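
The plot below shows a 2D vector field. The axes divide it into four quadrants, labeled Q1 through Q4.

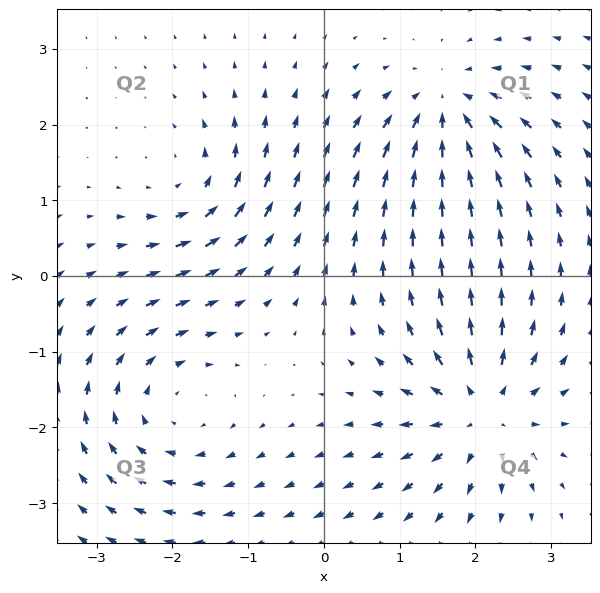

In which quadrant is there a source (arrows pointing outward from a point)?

The source sits at approximately (2.1, -1.8), which lies in quadrant Q4. The divergence there is about +5, positive as expected for a source.

Q4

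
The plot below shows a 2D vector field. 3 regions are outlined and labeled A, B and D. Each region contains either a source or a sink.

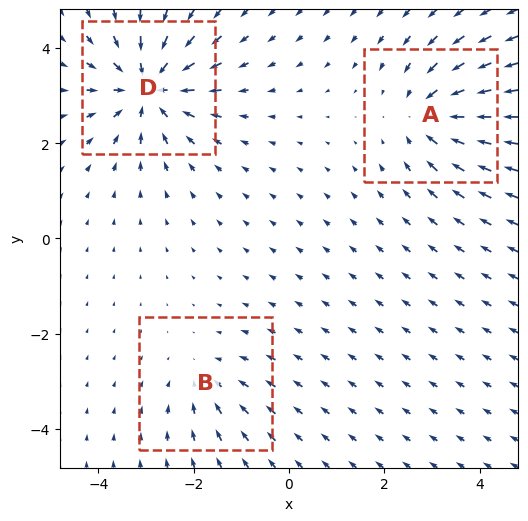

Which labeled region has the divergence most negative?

Divergence at each region's feature centre — A: about -4, B: about -2, D: about -5. Region D is most negative.

D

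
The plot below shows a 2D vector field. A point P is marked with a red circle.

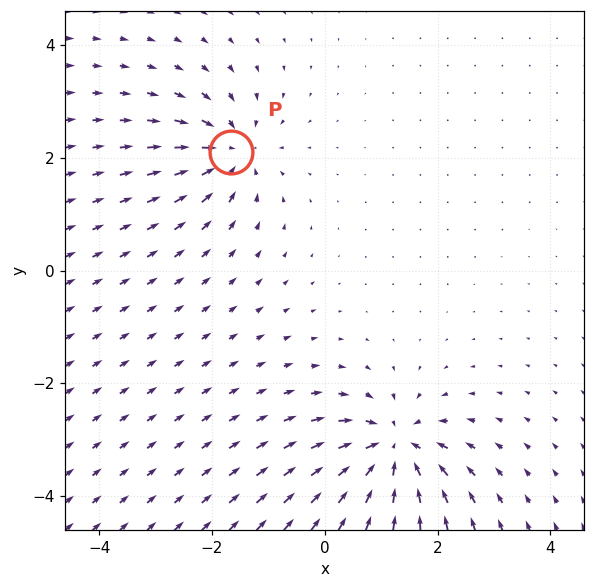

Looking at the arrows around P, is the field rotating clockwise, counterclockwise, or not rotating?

Near P at (-1.7, 2.1) the arrows show no circulation. The curl there is ≈0.

not rotating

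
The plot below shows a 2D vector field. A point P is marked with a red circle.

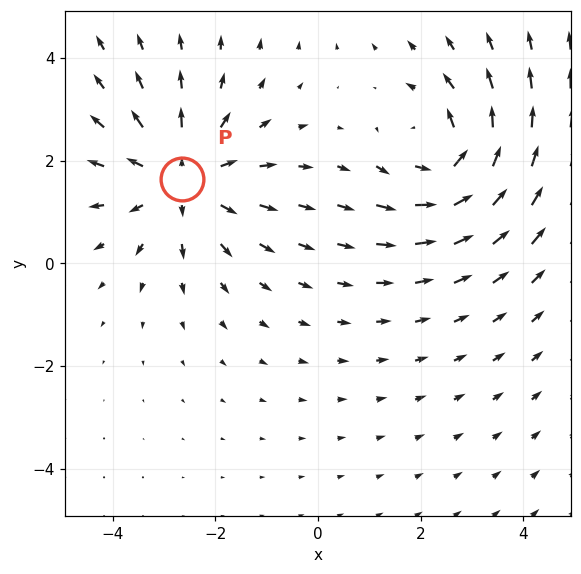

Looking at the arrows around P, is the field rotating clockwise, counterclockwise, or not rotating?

Near P at (-2.6, 1.7) the arrows show no circulation. The curl there is ≈0.

not rotating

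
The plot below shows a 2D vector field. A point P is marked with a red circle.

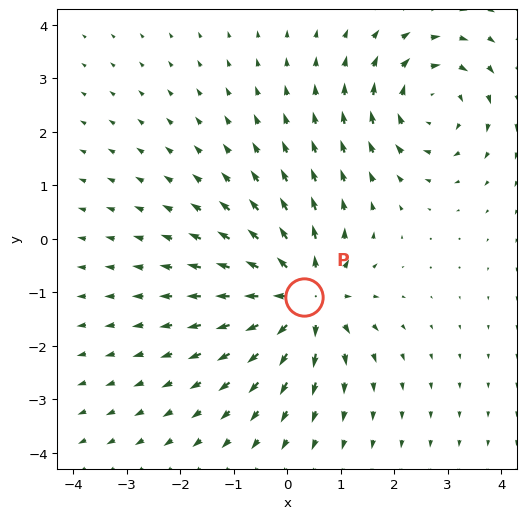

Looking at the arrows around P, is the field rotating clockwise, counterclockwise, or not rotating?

not rotating

Near P at (0.3, -1.1) the arrows show no circulation. The curl there is ≈0.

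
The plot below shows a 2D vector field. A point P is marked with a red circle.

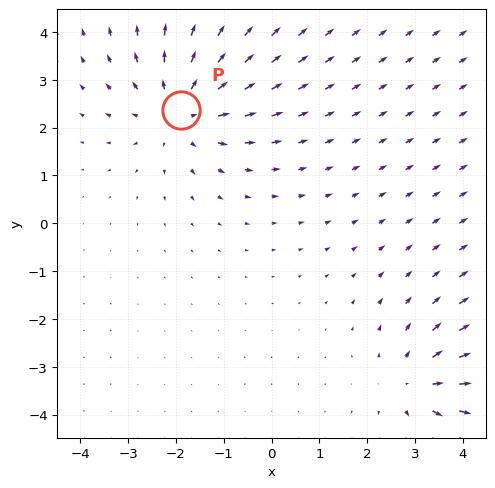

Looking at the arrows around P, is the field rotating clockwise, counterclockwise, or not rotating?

not rotating

Near P at (-1.9, 2.4) the arrows show no circulation. The curl there is ≈0.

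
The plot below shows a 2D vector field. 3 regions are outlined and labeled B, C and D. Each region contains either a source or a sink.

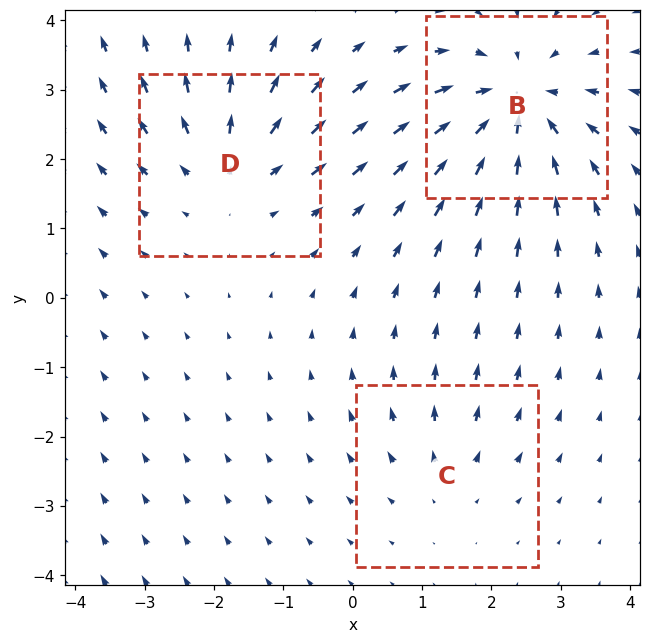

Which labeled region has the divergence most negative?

Divergence at each region's feature centre — B: about -5, C: about +2, D: about +3. Region B is most negative.

B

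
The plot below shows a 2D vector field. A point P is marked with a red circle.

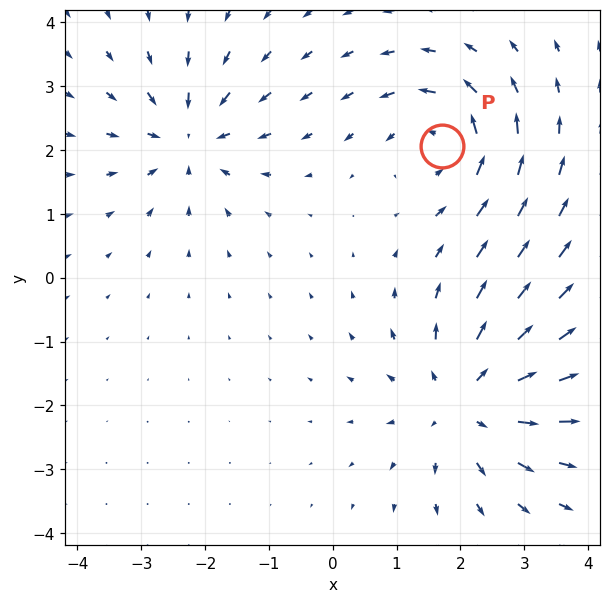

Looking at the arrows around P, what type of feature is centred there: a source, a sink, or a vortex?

vortex

At P (1.7, 2.1) the arrows circulate counterclockwise. Divergence ≈0, curl about +4 — near-zero divergence with nonzero curl is a vortex.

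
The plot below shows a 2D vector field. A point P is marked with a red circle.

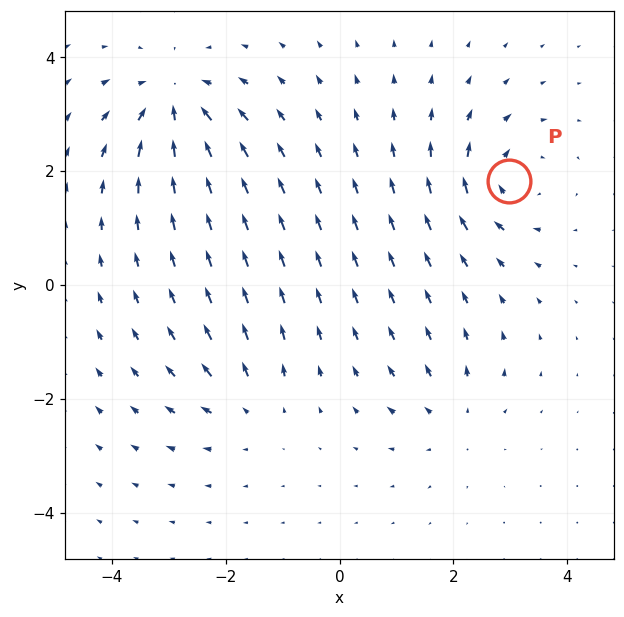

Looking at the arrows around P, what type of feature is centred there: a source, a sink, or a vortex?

vortex

At P (3.0, 1.8) the arrows circulate clockwise. Divergence ≈0, curl about -5 — near-zero divergence with nonzero curl is a vortex.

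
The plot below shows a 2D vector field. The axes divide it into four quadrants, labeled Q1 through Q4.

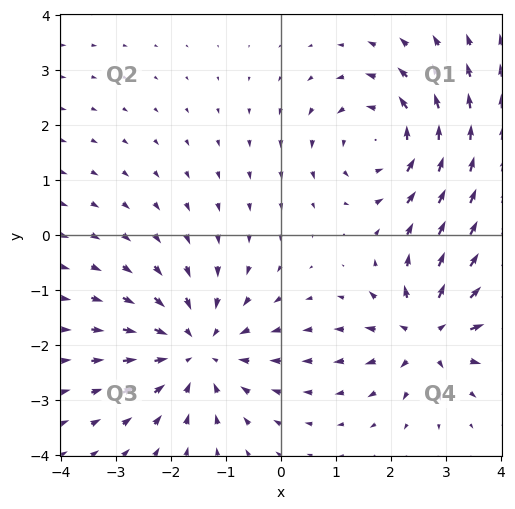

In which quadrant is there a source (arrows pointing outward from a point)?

Q4

The source sits at approximately (2.7, -1.8), which lies in quadrant Q4. The divergence there is about +4, positive as expected for a source.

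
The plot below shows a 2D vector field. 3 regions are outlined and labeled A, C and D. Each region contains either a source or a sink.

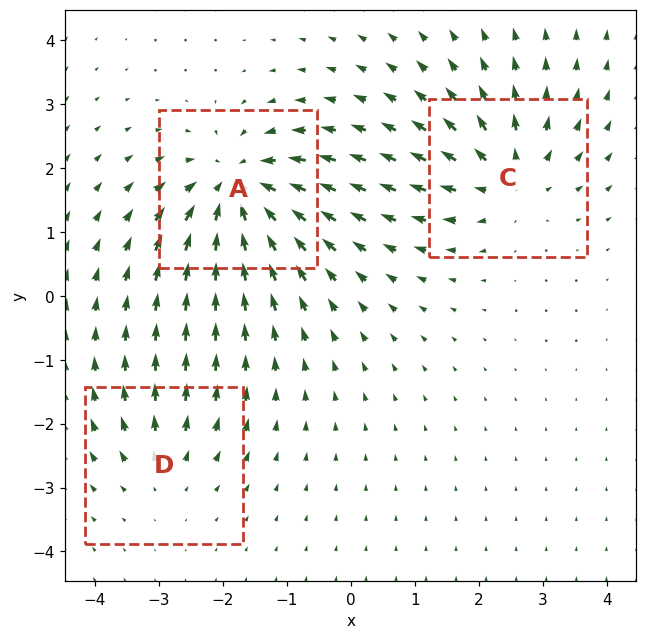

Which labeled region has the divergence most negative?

Divergence at each region's feature centre — A: about -5, C: about +4, D: about +2. Region A is most negative.

A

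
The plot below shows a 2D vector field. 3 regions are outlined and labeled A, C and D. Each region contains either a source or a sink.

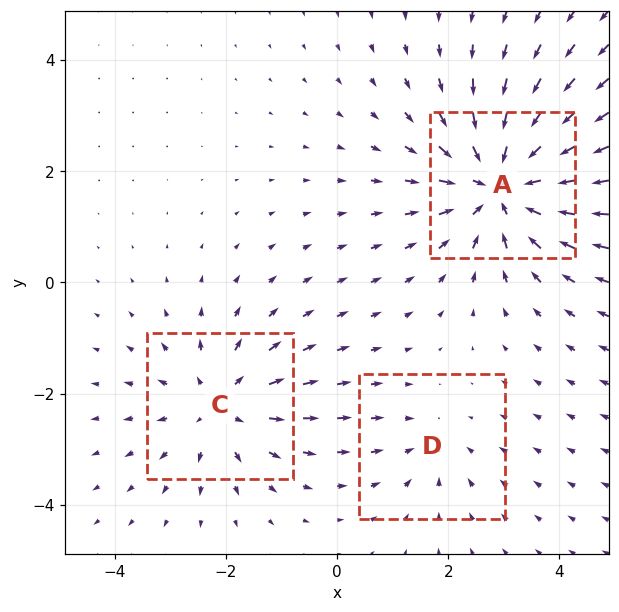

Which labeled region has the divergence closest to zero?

D

Divergence at each region's feature centre — A: about -5, C: about +3, D: about -2. Region D is closest to zero.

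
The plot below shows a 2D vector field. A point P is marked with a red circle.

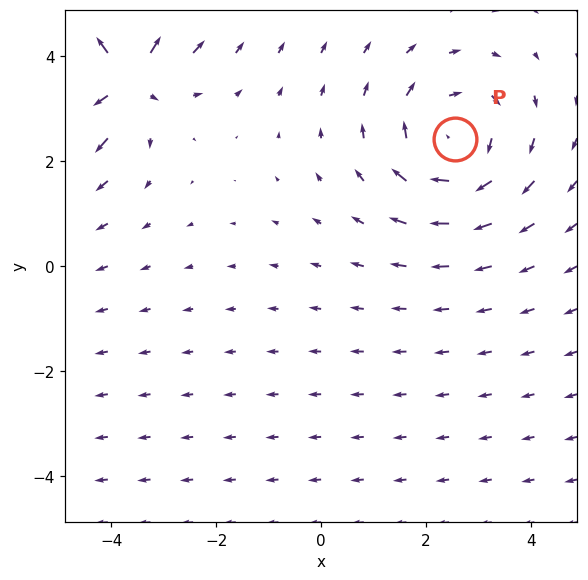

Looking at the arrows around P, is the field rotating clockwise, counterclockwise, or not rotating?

clockwise

Near P at (2.6, 2.4) the arrows circulate clockwise. The curl (z-component) there is about -4; negative curl means clockwise rotation.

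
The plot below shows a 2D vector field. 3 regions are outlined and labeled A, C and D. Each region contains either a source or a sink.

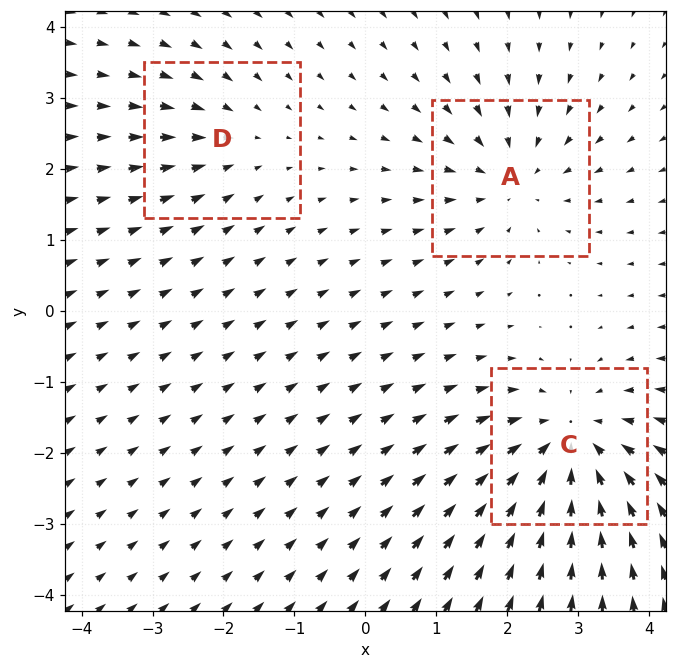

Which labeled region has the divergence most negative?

Divergence at each region's feature centre — A: about -3, C: about -5, D: about -2. Region C is most negative.

C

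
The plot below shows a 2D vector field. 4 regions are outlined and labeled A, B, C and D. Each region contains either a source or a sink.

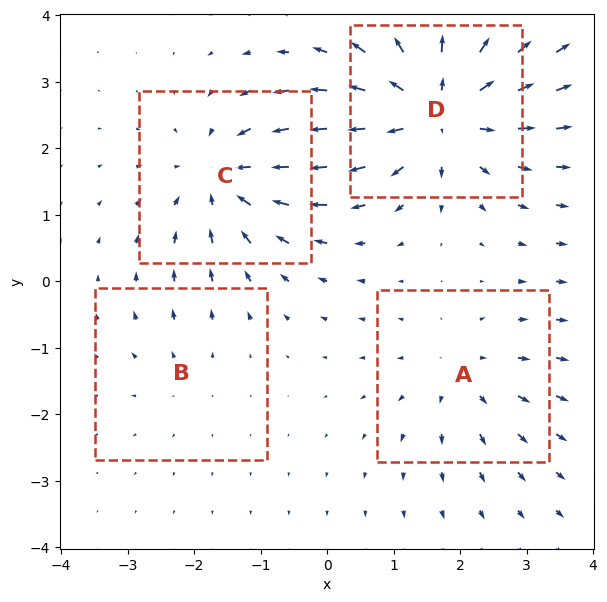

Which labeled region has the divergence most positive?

Divergence at each region's feature centre — A: about +3, B: about +2, C: about -5, D: about +7. Region D is most positive.

D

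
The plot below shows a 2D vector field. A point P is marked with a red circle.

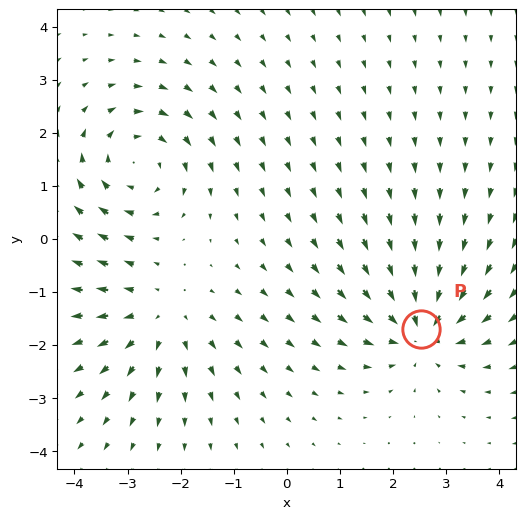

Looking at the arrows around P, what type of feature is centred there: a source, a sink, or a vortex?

sink

At P (2.5, -1.7) the arrows converge inward. Divergence about -6, curl ≈0 — negative divergence with near-zero curl is a sink.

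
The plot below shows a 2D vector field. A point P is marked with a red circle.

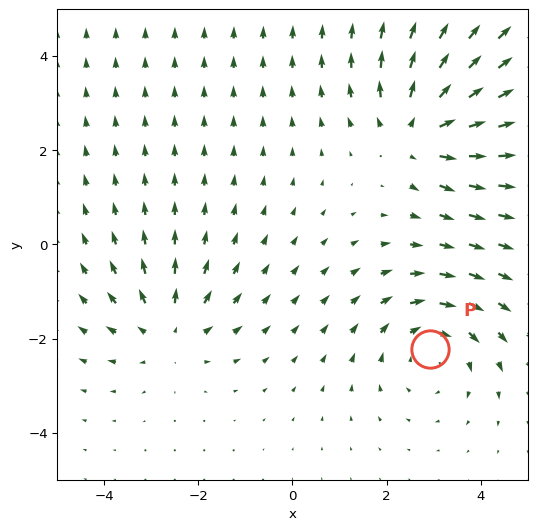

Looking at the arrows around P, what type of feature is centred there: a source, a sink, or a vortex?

vortex

At P (2.9, -2.2) the arrows circulate clockwise. Divergence ≈0, curl about -4 — near-zero divergence with nonzero curl is a vortex.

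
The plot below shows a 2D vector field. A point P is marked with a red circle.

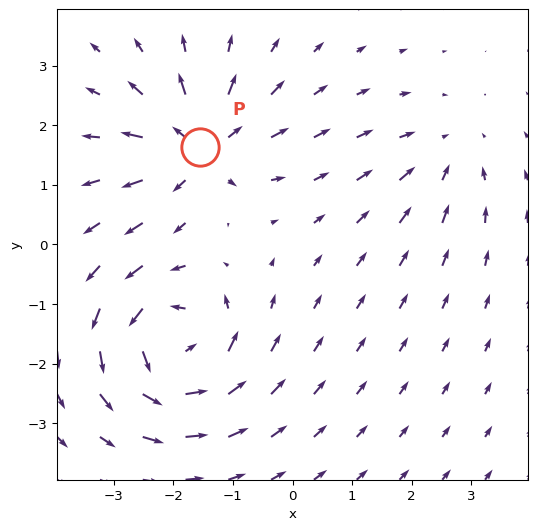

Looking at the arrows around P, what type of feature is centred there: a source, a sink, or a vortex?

source

At P (-1.6, 1.6) the arrows spread outward. Divergence about +6, curl ≈0 — positive divergence with near-zero curl is a source.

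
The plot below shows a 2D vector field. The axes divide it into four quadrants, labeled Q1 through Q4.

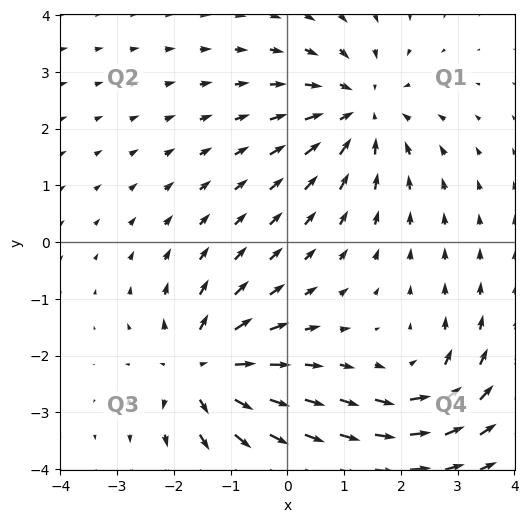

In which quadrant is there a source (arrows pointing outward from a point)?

Q3

The source sits at approximately (-1.5, -2.2), which lies in quadrant Q3. The divergence there is about +4, positive as expected for a source.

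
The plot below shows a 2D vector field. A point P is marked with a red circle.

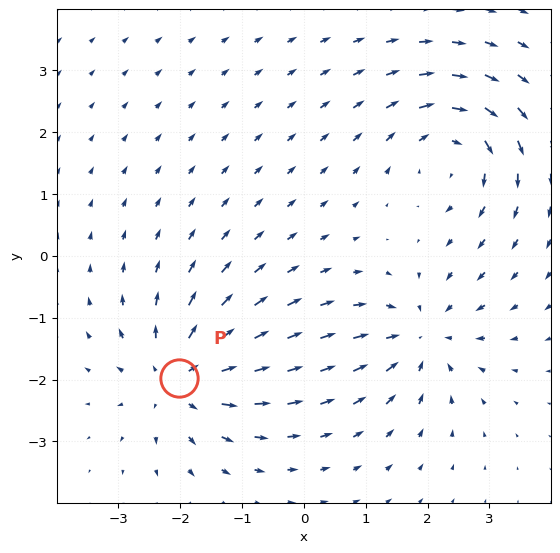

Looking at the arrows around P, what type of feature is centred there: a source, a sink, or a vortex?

source

At P (-2.0, -2.0) the arrows spread outward. Divergence about +4, curl ≈0 — positive divergence with near-zero curl is a source.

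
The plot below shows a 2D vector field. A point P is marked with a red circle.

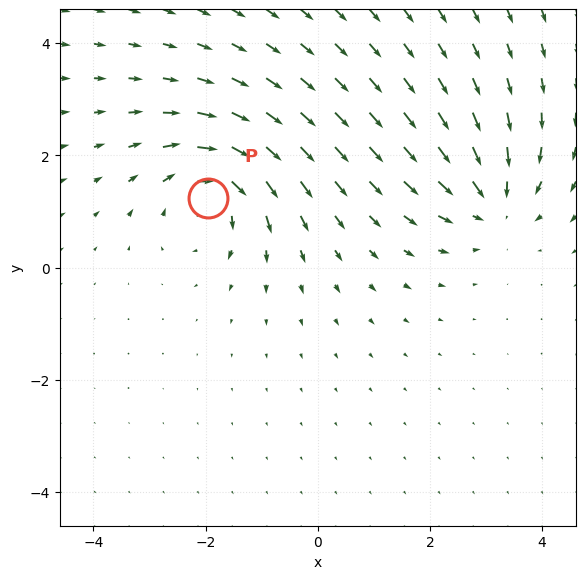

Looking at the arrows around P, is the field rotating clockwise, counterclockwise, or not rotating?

clockwise

Near P at (-2.0, 1.2) the arrows circulate clockwise. The curl (z-component) there is about -5; negative curl means clockwise rotation.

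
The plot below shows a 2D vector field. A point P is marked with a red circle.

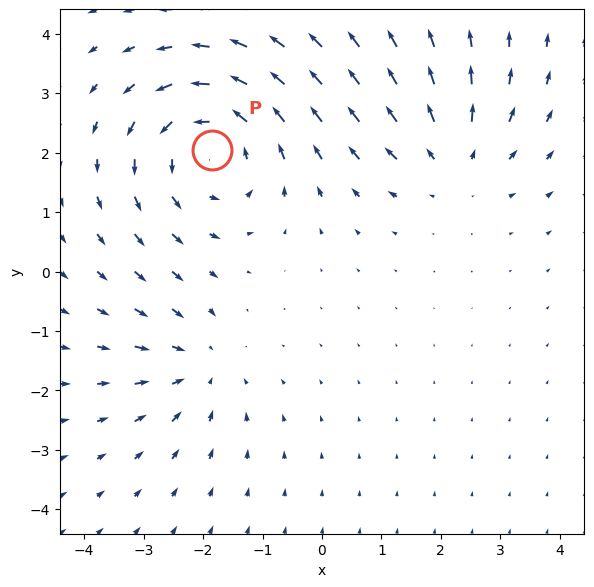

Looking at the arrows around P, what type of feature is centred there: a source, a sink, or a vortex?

At P (-1.9, 2.0) the arrows circulate counterclockwise. Divergence ≈0, curl about +4 — near-zero divergence with nonzero curl is a vortex.

vortex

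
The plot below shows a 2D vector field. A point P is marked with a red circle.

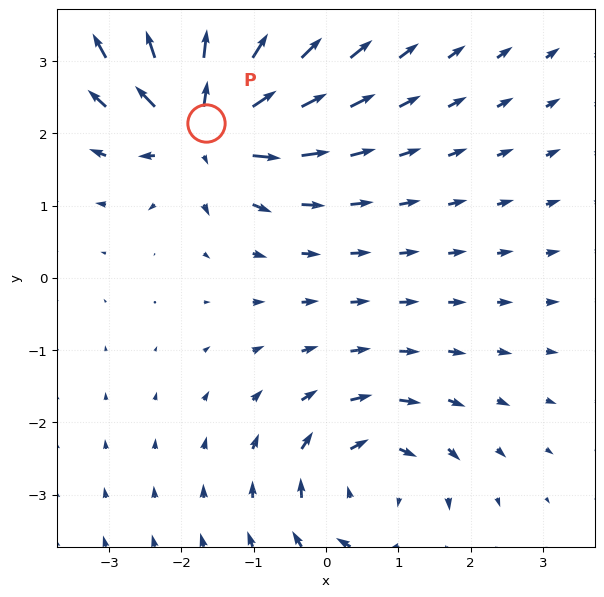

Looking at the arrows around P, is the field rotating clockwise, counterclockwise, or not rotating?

Near P at (-1.7, 2.1) the arrows show no circulation. The curl there is ≈0.

not rotating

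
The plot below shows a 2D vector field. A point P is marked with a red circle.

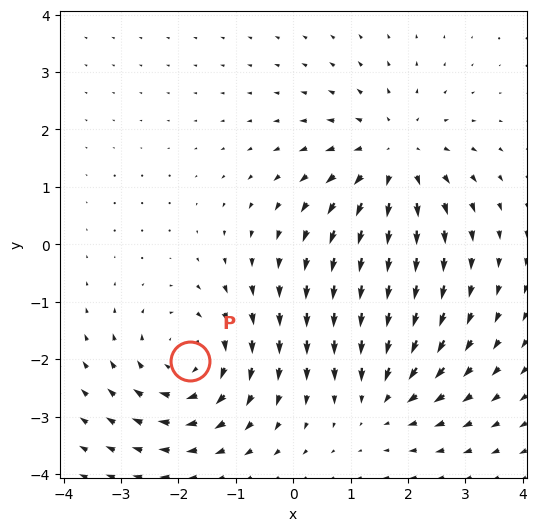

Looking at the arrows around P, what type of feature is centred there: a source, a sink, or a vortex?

vortex

At P (-1.8, -2.0) the arrows circulate clockwise. Divergence ≈0, curl about -4 — near-zero divergence with nonzero curl is a vortex.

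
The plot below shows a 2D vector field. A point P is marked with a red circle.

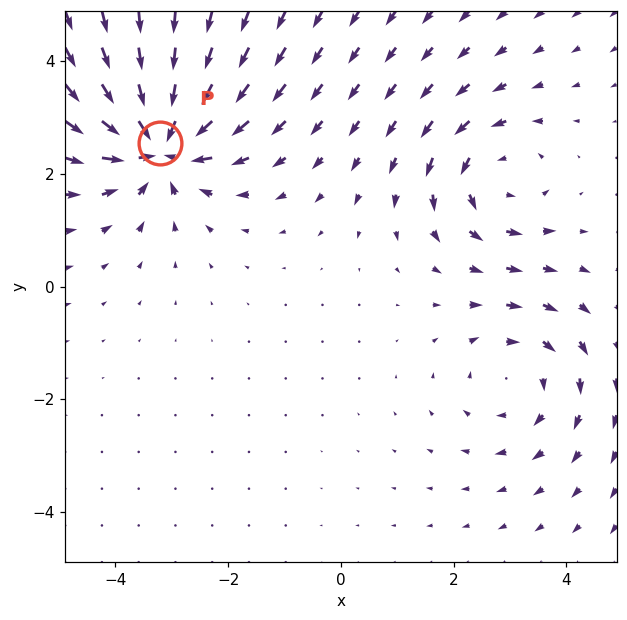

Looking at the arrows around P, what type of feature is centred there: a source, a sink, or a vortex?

sink

At P (-3.2, 2.5) the arrows converge inward. Divergence about -5, curl ≈0 — negative divergence with near-zero curl is a sink.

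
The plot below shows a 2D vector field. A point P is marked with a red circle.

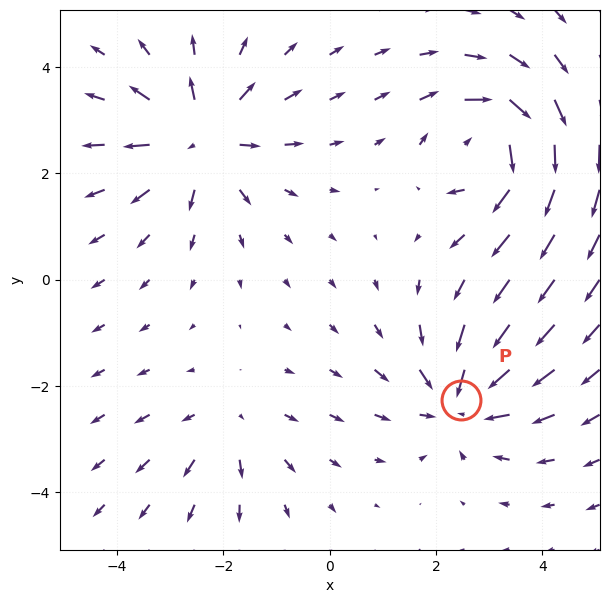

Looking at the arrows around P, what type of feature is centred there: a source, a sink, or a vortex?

At P (2.5, -2.3) the arrows converge inward. Divergence about -5, curl ≈0 — negative divergence with near-zero curl is a sink.

sink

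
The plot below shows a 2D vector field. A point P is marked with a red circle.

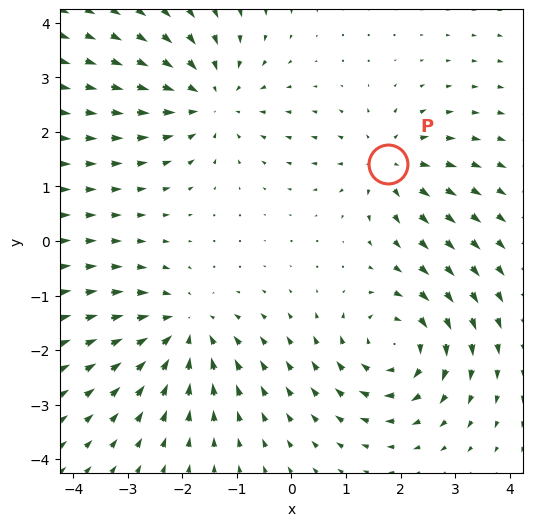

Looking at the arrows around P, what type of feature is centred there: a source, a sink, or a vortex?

At P (1.8, 1.4) the arrows spread outward. Divergence about +4, curl ≈0 — positive divergence with near-zero curl is a source.

source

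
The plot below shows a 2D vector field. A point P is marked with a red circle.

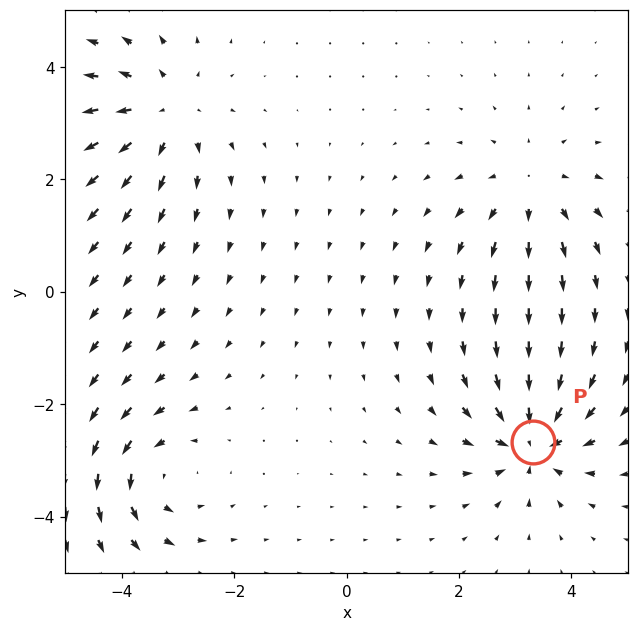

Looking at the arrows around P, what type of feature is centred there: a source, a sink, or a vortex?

At P (3.3, -2.7) the arrows converge inward. Divergence about -7, curl ≈0 — negative divergence with near-zero curl is a sink.

sink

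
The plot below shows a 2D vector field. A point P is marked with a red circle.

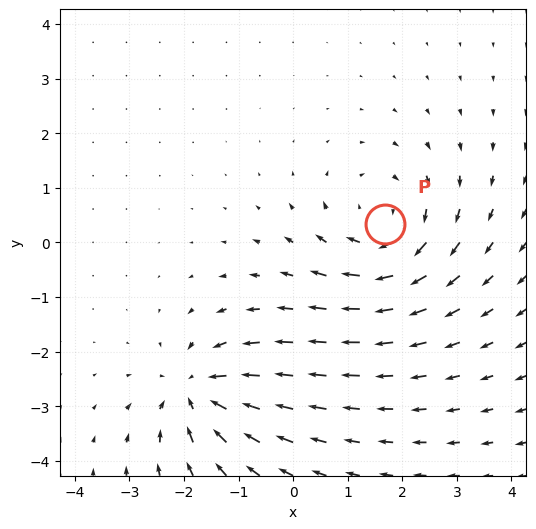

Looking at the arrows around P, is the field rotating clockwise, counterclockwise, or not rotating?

clockwise

Near P at (1.7, 0.3) the arrows circulate clockwise. The curl (z-component) there is about -4; negative curl means clockwise rotation.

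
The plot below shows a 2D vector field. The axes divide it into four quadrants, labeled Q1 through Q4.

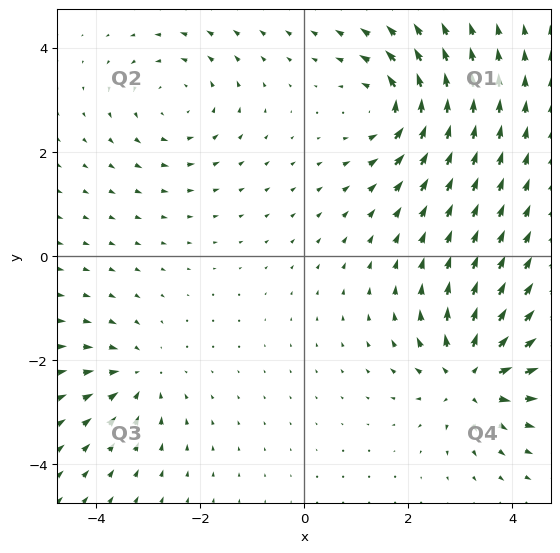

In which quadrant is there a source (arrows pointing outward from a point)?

Q4

The source sits at approximately (3.2, -2.3), which lies in quadrant Q4. The divergence there is about +7, positive as expected for a source.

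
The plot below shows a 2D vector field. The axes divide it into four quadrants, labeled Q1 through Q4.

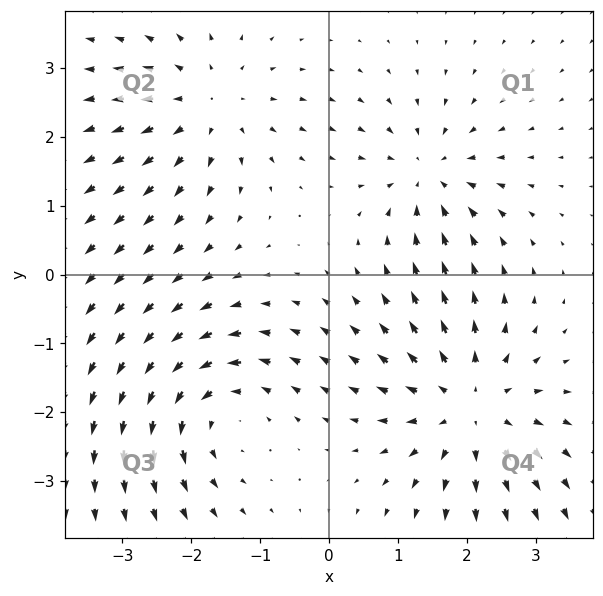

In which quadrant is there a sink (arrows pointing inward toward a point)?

The sink sits at approximately (1.4, 1.4), which lies in quadrant Q1. The divergence there is about -4, negative as expected for a sink.

Q1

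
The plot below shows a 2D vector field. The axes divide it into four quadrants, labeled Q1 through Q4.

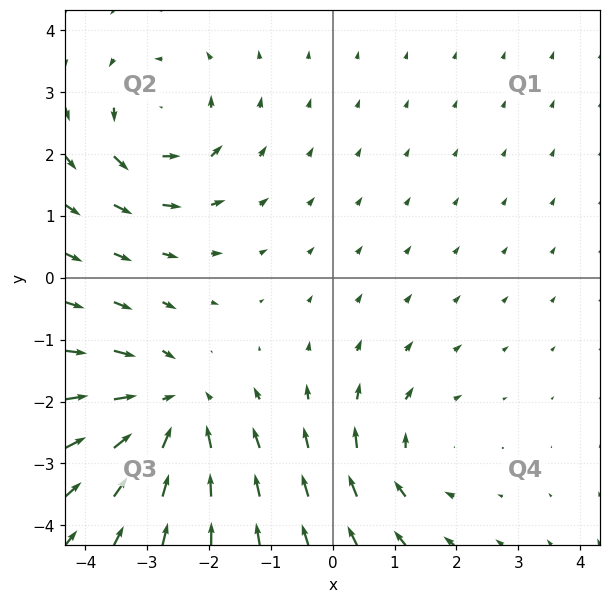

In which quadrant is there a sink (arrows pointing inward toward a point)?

The sink sits at approximately (-2.6, -2.1), which lies in quadrant Q3. The divergence there is about -4, negative as expected for a sink.

Q3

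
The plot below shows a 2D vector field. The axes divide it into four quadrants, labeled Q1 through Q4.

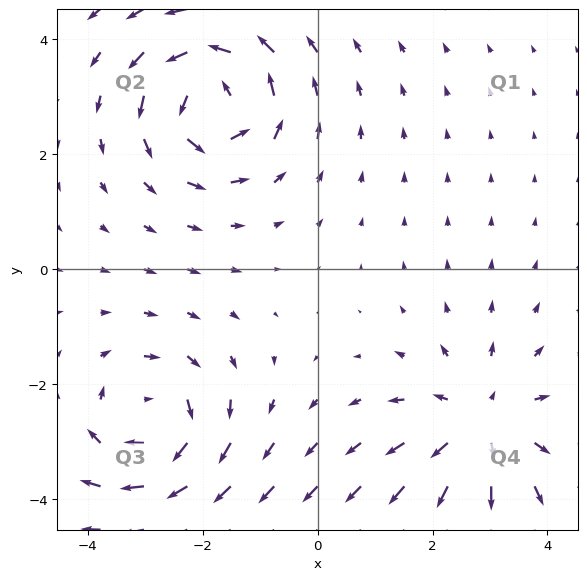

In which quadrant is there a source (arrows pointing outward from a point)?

Q4

The source sits at approximately (2.9, -2.7), which lies in quadrant Q4. The divergence there is about +4, positive as expected for a source.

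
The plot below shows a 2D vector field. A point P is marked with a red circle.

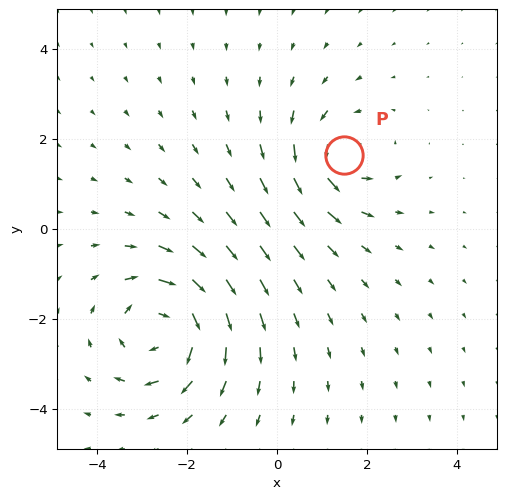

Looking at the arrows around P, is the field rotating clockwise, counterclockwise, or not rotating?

Near P at (1.5, 1.6) the arrows circulate counterclockwise. The curl (z-component) there is about +4; positive curl means counterclockwise rotation.

counterclockwise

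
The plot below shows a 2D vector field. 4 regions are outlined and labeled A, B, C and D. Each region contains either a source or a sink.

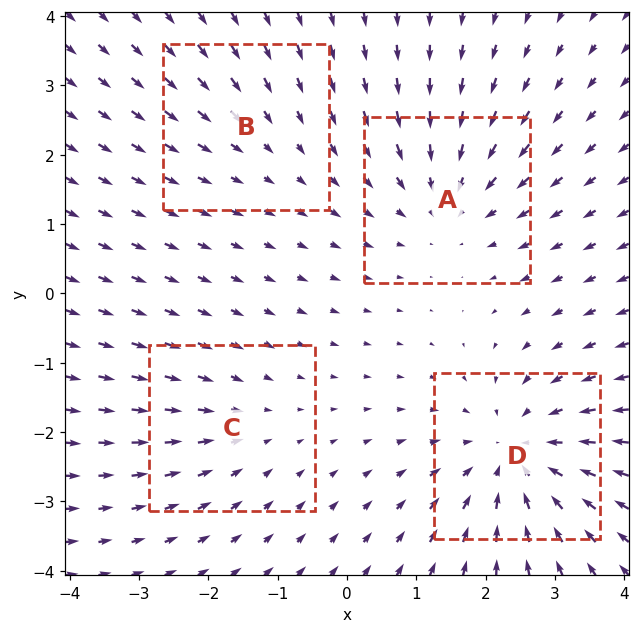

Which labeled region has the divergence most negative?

D

Divergence at each region's feature centre — A: about -4, B: about -2, C: about -3, D: about -6. Region D is most negative.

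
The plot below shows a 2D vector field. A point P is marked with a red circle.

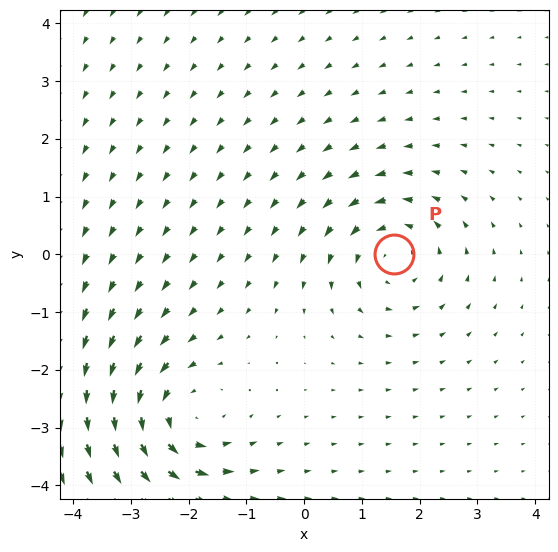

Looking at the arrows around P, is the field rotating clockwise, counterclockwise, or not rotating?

counterclockwise

Near P at (1.6, 0.0) the arrows circulate counterclockwise. The curl (z-component) there is about +3; positive curl means counterclockwise rotation.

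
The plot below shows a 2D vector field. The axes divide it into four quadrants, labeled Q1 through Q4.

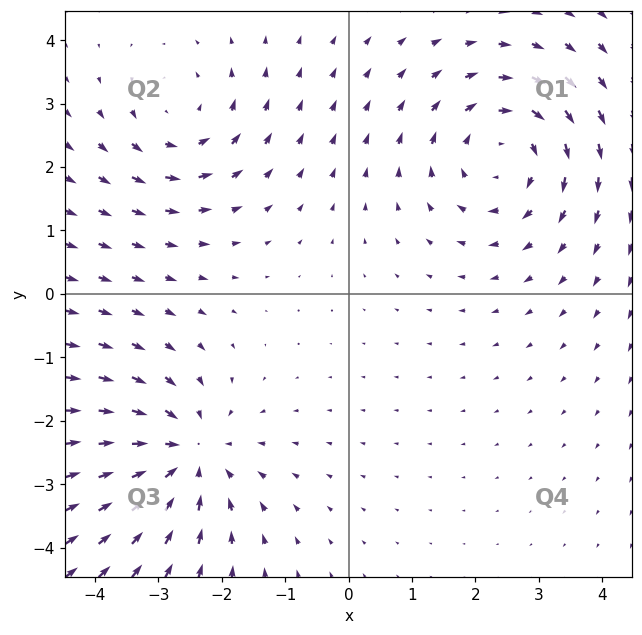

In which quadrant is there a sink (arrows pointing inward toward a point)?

Q3

The sink sits at approximately (-2.6, -2.6), which lies in quadrant Q3. The divergence there is about -5, negative as expected for a sink.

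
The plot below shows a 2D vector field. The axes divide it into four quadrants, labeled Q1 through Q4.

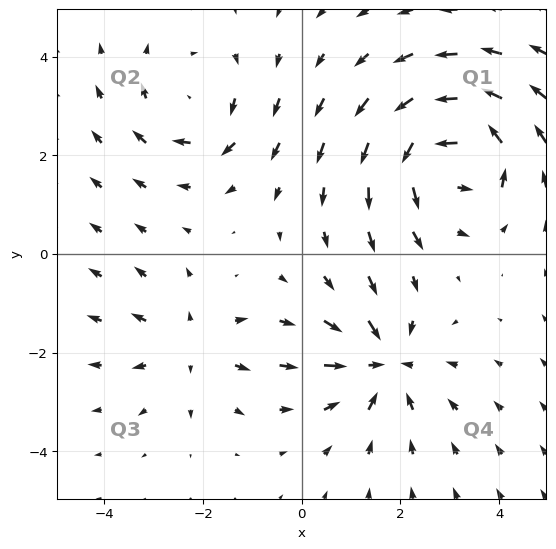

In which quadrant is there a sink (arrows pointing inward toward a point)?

The sink sits at approximately (1.7, -2.2), which lies in quadrant Q4. The divergence there is about -4, negative as expected for a sink.

Q4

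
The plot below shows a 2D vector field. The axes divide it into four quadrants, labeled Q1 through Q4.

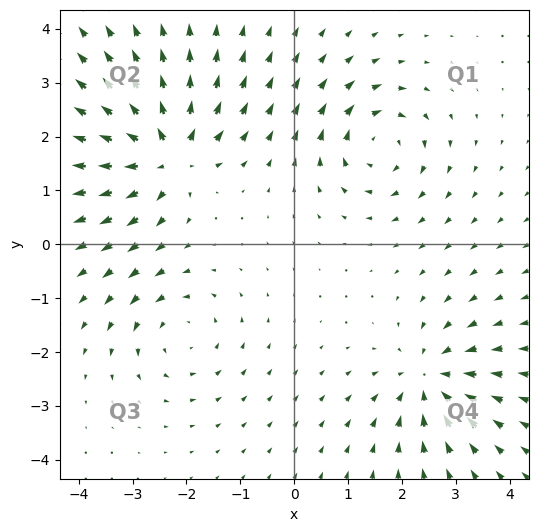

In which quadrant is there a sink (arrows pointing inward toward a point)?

The sink sits at approximately (2.5, -2.5), which lies in quadrant Q4. The divergence there is about -4, negative as expected for a sink.

Q4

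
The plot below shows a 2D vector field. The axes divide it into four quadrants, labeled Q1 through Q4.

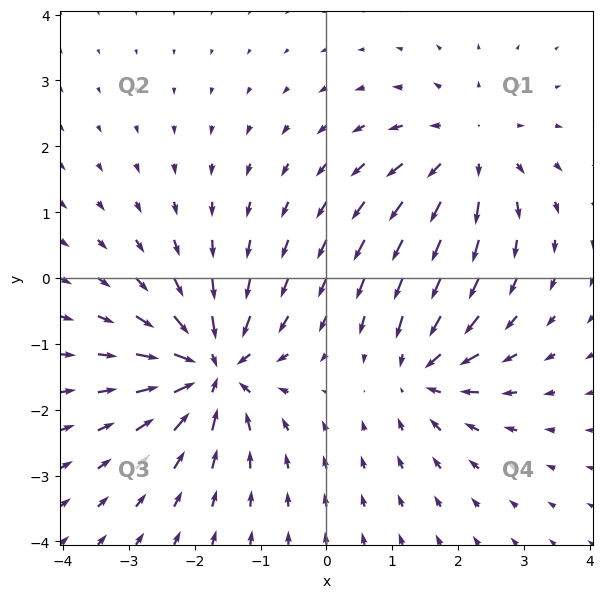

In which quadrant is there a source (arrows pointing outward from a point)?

The source sits at approximately (2.1, 1.9), which lies in quadrant Q1. The divergence there is about +4, positive as expected for a source.

Q1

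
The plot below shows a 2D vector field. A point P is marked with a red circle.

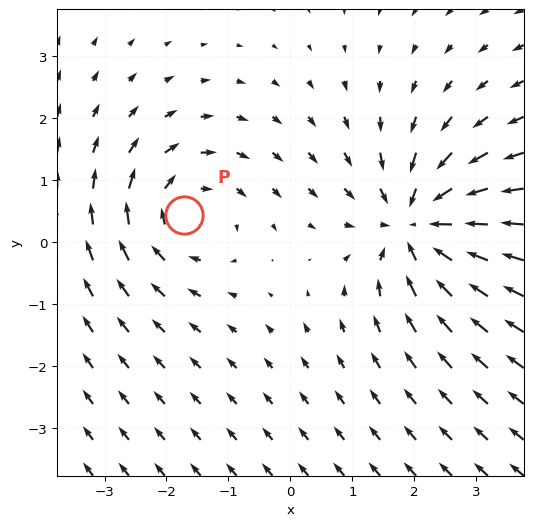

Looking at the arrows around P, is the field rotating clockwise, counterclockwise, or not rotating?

Near P at (-1.7, 0.4) the arrows circulate clockwise. The curl (z-component) there is about -3; negative curl means clockwise rotation.

clockwise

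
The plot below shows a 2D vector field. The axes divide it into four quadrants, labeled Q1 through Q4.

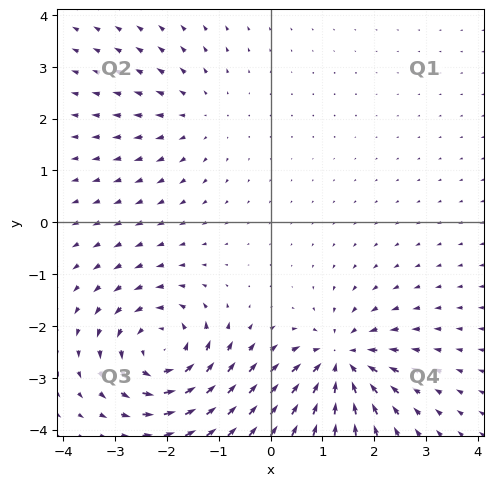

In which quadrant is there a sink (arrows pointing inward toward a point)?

Q4

The sink sits at approximately (1.3, -2.7), which lies in quadrant Q4. The divergence there is about -5, negative as expected for a sink.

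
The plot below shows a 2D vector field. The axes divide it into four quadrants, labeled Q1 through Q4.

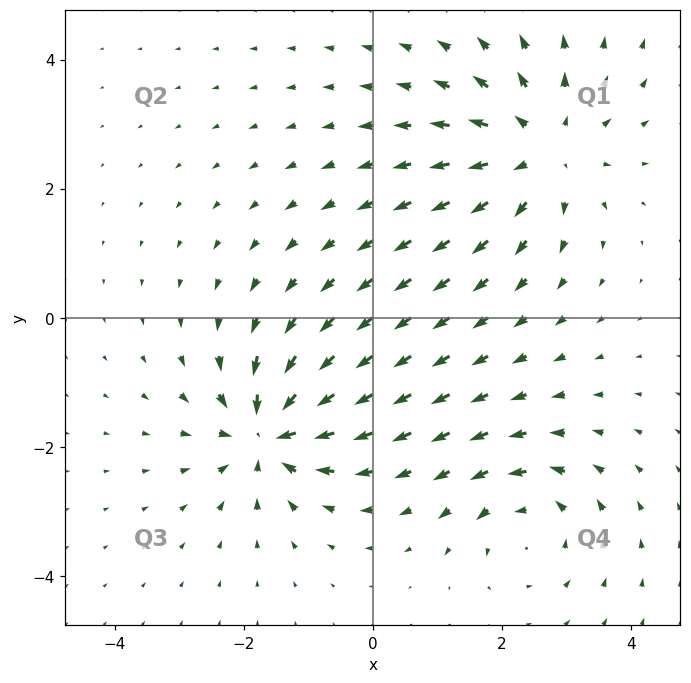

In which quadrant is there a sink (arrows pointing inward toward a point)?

Q3

The sink sits at approximately (-1.6, -1.8), which lies in quadrant Q3. The divergence there is about -5, negative as expected for a sink.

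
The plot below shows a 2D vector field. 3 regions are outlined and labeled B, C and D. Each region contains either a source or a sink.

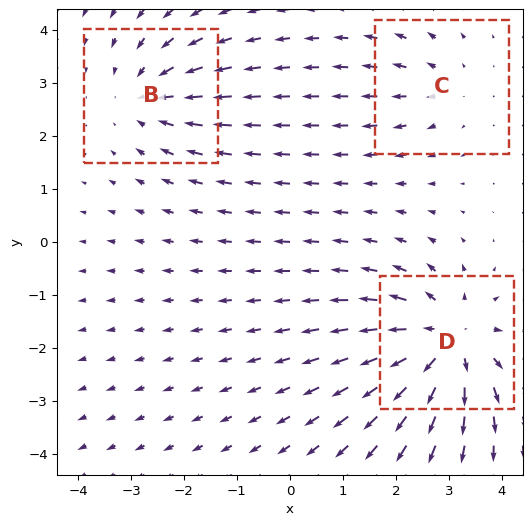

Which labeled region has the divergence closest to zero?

Divergence at each region's feature centre — B: about -3, C: about +2, D: about +5. Region C is closest to zero.

C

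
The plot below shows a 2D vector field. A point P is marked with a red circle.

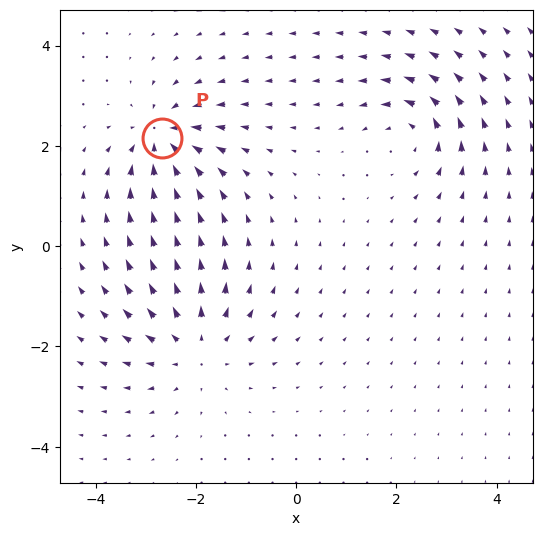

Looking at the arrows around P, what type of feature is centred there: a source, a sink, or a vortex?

sink

At P (-2.7, 2.2) the arrows converge inward. Divergence about -6, curl ≈0 — negative divergence with near-zero curl is a sink.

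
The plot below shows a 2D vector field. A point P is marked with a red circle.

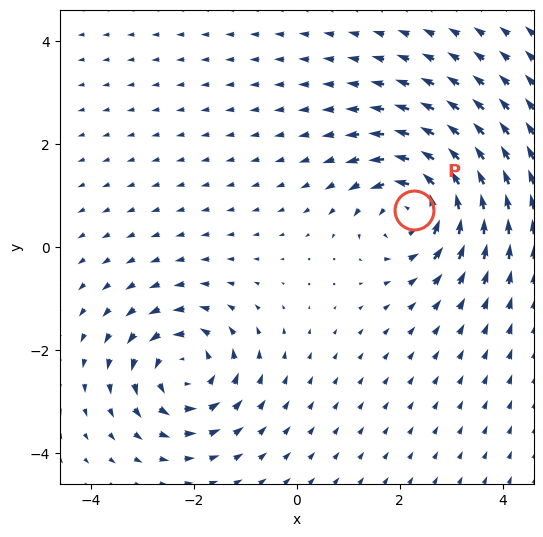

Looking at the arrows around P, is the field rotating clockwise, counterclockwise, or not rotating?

Near P at (2.3, 0.7) the arrows circulate counterclockwise. The curl (z-component) there is about +4; positive curl means counterclockwise rotation.

counterclockwise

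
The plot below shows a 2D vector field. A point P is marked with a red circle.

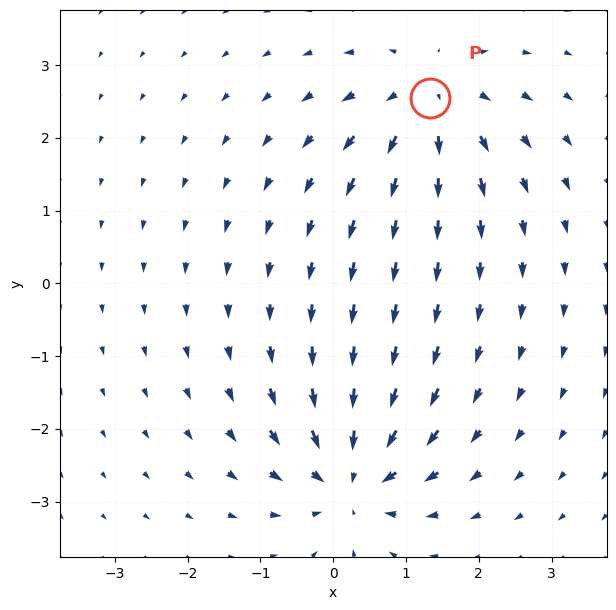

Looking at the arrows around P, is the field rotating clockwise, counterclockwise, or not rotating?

Near P at (1.3, 2.6) the arrows show no circulation. The curl there is ≈0.

not rotating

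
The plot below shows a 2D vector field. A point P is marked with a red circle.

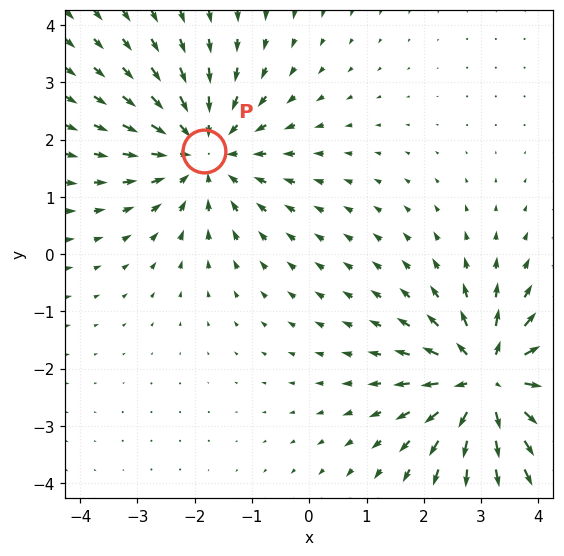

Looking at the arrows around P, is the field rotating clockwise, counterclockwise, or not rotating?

Near P at (-1.8, 1.8) the arrows show no circulation. The curl there is ≈0.

not rotating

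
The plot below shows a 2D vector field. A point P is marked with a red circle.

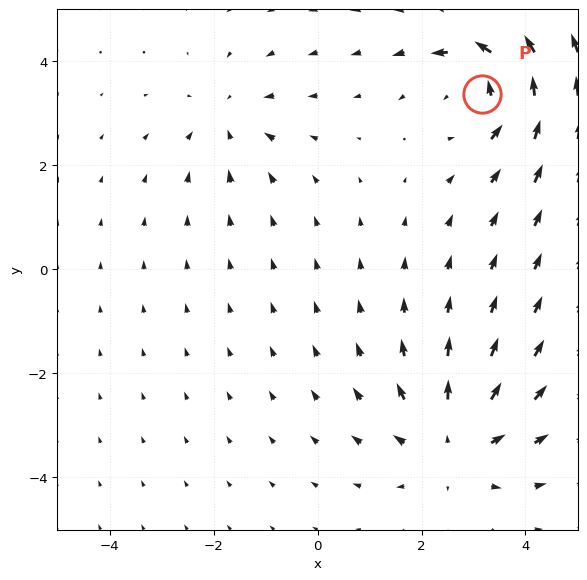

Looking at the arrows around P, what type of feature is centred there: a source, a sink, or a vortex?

At P (3.2, 3.4) the arrows circulate counterclockwise. Divergence ≈0, curl about +5 — near-zero divergence with nonzero curl is a vortex.

vortex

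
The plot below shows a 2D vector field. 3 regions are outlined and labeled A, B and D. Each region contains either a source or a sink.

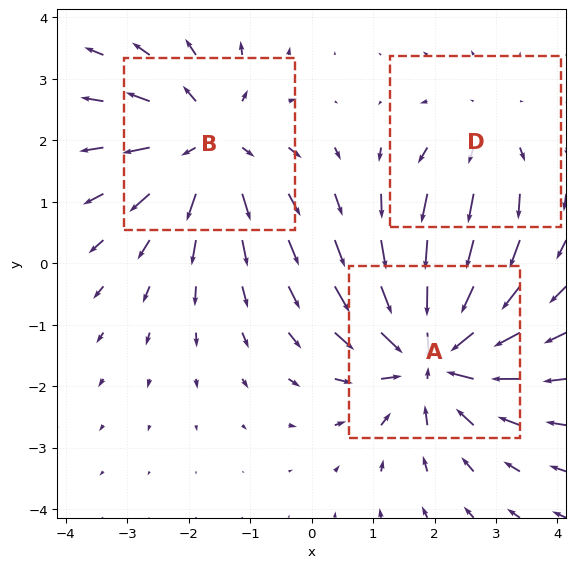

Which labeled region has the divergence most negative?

A

Divergence at each region's feature centre — A: about -4, B: about +3, D: about +2. Region A is most negative.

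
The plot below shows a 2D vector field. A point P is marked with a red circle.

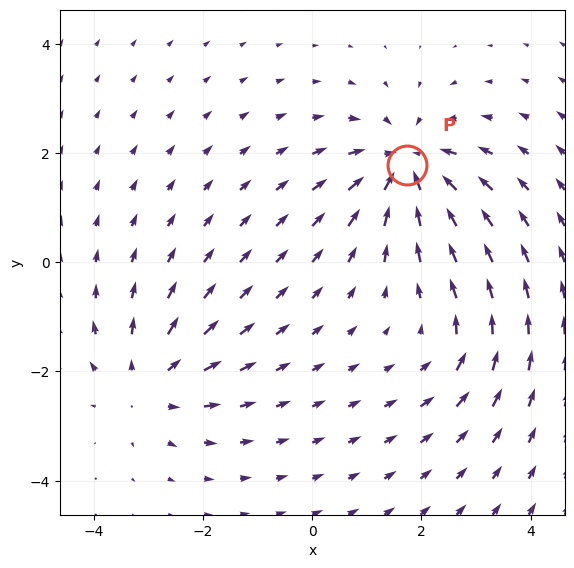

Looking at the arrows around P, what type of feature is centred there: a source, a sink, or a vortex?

At P (1.7, 1.8) the arrows converge inward. Divergence about -5, curl ≈0 — negative divergence with near-zero curl is a sink.

sink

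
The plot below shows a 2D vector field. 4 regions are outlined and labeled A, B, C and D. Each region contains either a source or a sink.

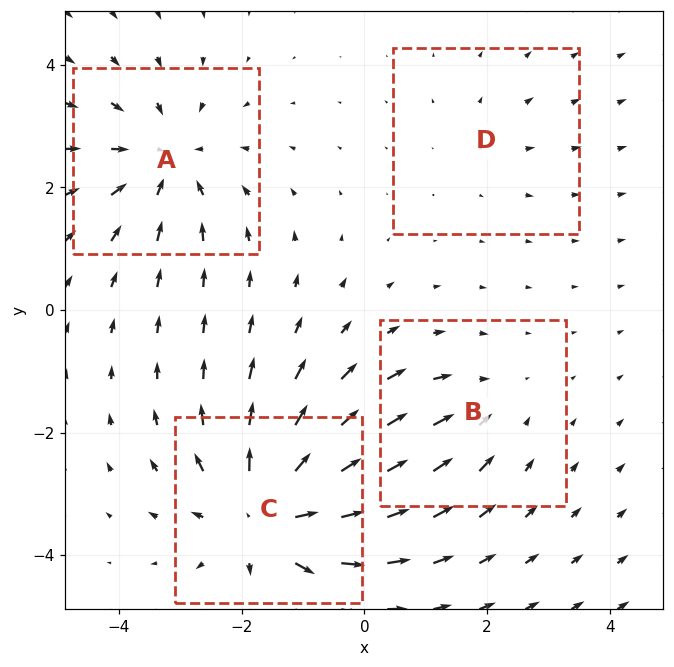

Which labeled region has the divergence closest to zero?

Divergence at each region's feature centre — A: about -5, B: about -3, C: about +7, D: about +2. Region D is closest to zero.

D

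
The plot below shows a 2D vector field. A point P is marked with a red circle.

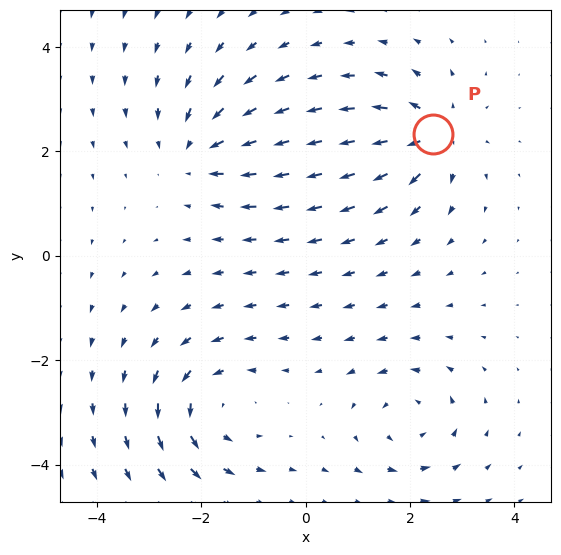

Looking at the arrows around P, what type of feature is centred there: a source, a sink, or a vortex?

At P (2.4, 2.3) the arrows spread outward. Divergence about +6, curl ≈0 — positive divergence with near-zero curl is a source.

source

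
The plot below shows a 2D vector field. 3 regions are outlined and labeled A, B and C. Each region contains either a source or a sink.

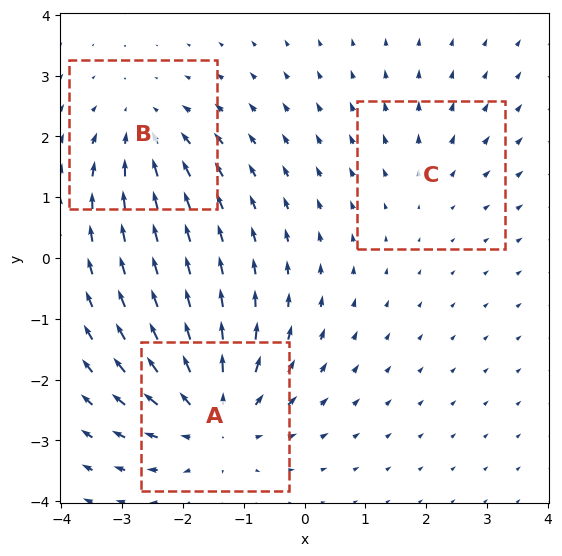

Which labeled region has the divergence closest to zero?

Divergence at each region's feature centre — A: about +5, B: about -3, C: about +2. Region C is closest to zero.

C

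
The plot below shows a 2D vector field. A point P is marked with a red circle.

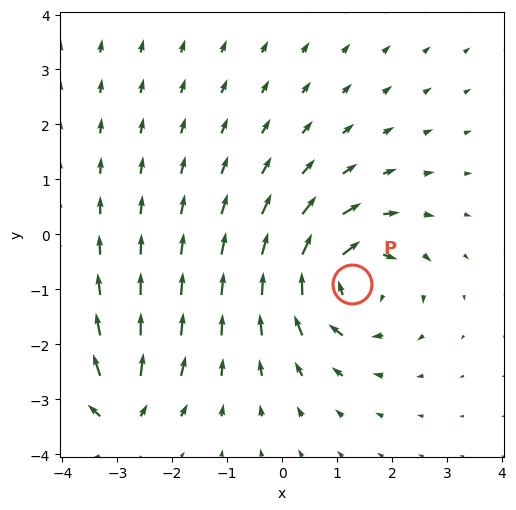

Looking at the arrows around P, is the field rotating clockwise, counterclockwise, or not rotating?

clockwise

Near P at (1.3, -0.9) the arrows circulate clockwise. The curl (z-component) there is about -5; negative curl means clockwise rotation.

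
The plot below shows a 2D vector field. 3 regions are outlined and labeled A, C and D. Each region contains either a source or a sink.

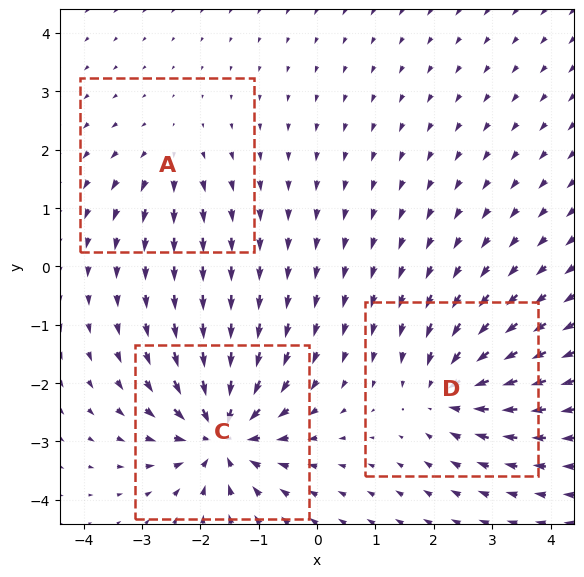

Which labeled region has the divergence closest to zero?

Divergence at each region's feature centre — A: about +2, C: about -6, D: about -4. Region A is closest to zero.

A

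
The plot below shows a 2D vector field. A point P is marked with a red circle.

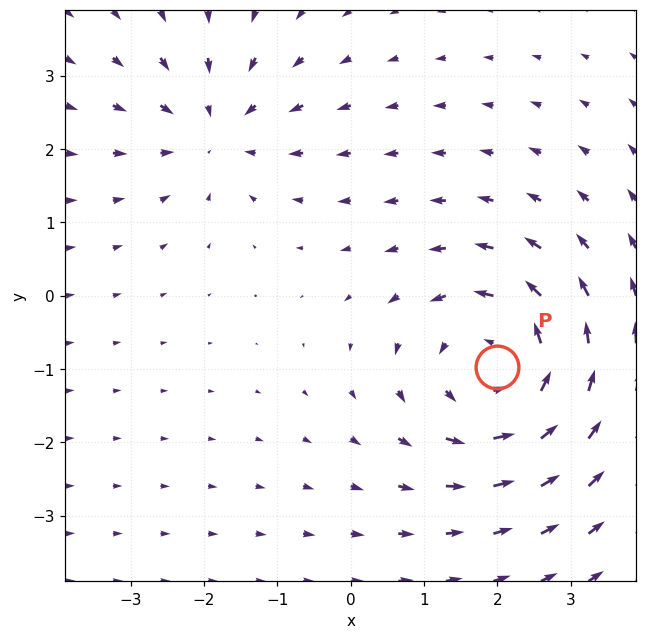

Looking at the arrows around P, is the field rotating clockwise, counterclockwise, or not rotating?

counterclockwise

Near P at (2.0, -1.0) the arrows circulate counterclockwise. The curl (z-component) there is about +4; positive curl means counterclockwise rotation.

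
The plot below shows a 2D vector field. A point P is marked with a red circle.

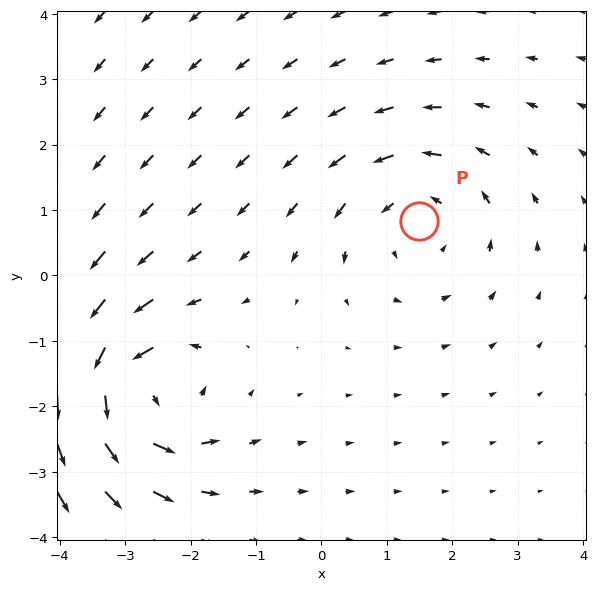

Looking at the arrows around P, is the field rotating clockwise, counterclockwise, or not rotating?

counterclockwise

Near P at (1.5, 0.8) the arrows circulate counterclockwise. The curl (z-component) there is about +3; positive curl means counterclockwise rotation.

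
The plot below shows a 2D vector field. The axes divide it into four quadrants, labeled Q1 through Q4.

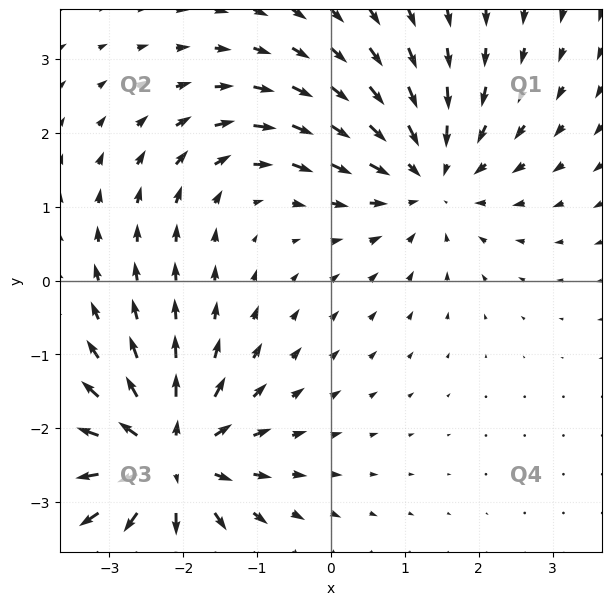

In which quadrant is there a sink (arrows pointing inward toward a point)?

The sink sits at approximately (1.3, 1.4), which lies in quadrant Q1. The divergence there is about -3, negative as expected for a sink.

Q1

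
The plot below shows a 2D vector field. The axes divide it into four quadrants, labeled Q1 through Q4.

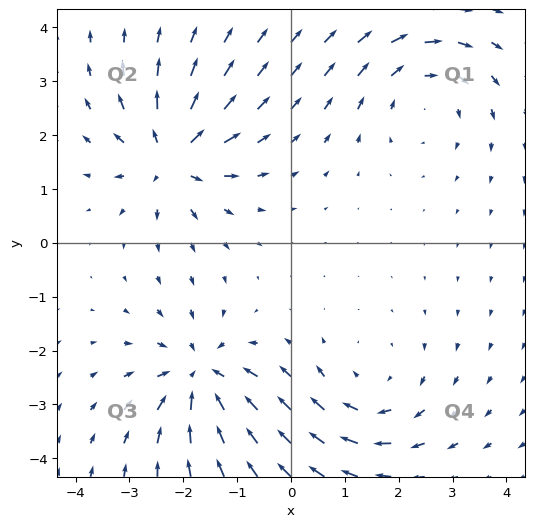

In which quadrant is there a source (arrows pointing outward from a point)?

The source sits at approximately (-2.2, 1.6), which lies in quadrant Q2. The divergence there is about +7, positive as expected for a source.

Q2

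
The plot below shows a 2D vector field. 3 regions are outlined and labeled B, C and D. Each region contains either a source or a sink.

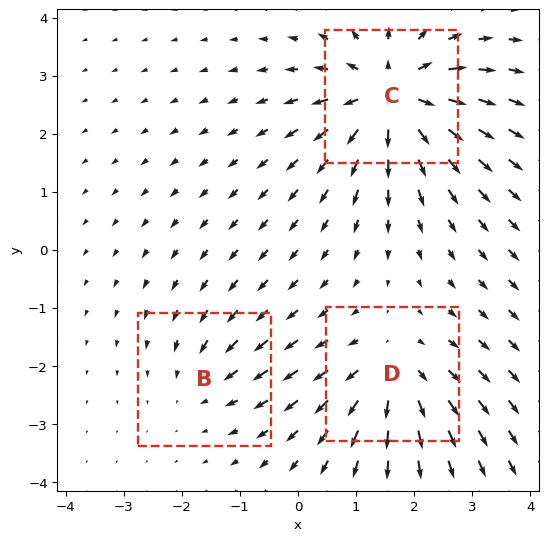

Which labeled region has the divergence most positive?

C

Divergence at each region's feature centre — B: about -2, C: about +6, D: about +4. Region C is most positive.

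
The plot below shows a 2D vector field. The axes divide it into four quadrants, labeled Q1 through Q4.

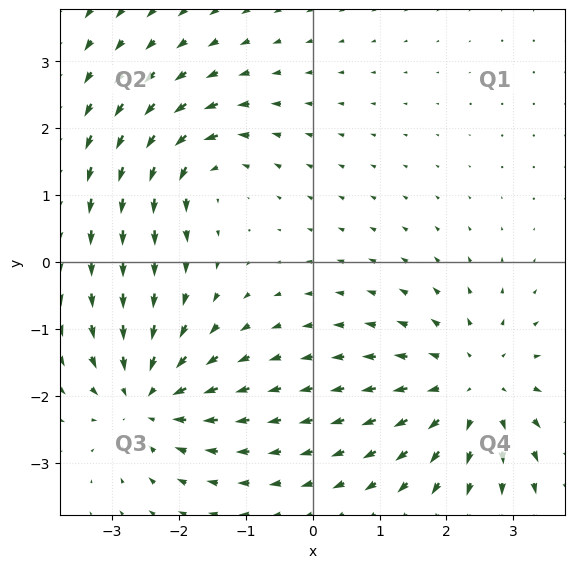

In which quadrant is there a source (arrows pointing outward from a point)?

The source sits at approximately (2.4, -1.9), which lies in quadrant Q4. The divergence there is about +4, positive as expected for a source.

Q4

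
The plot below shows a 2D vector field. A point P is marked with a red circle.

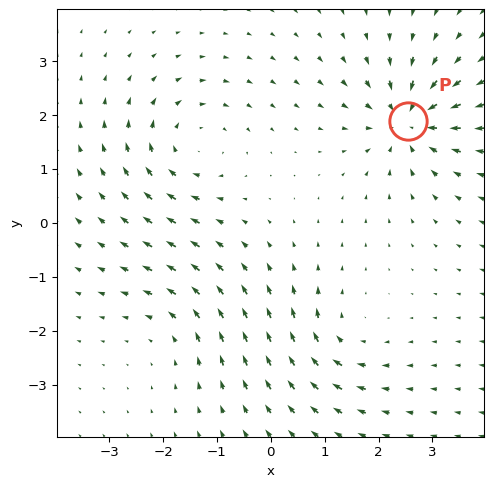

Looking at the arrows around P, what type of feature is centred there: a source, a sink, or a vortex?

At P (2.5, 1.9) the arrows converge inward. Divergence about -7, curl ≈0 — negative divergence with near-zero curl is a sink.

sink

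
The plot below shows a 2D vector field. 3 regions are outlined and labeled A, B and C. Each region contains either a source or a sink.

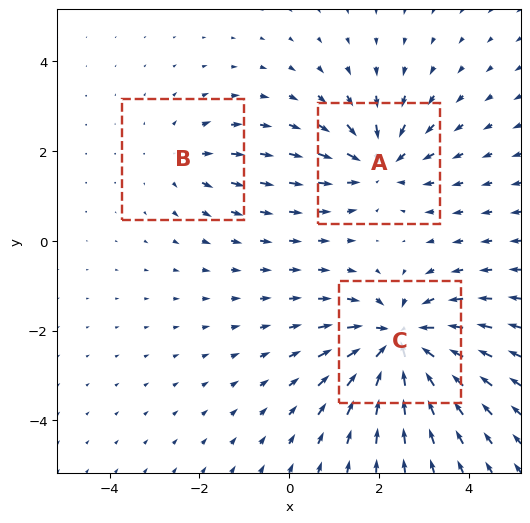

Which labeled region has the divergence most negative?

Divergence at each region's feature centre — A: about -4, B: about +2, C: about -5. Region C is most negative.

C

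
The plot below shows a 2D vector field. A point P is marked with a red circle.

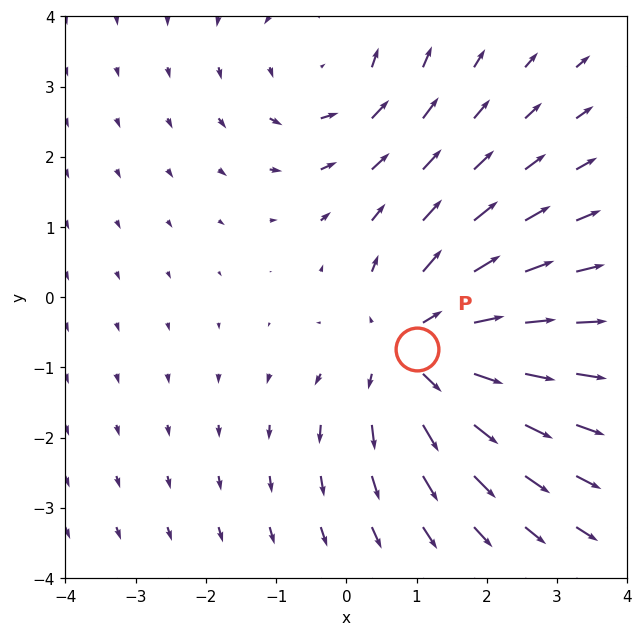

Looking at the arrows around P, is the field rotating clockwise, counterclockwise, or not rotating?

Near P at (1.0, -0.7) the arrows show no circulation. The curl there is ≈0.

not rotating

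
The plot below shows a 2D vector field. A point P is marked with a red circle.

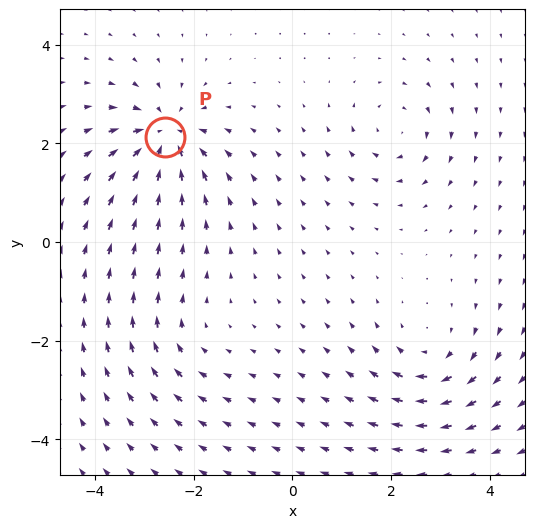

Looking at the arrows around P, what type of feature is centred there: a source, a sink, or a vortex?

sink

At P (-2.6, 2.1) the arrows converge inward. Divergence about -7, curl ≈0 — negative divergence with near-zero curl is a sink.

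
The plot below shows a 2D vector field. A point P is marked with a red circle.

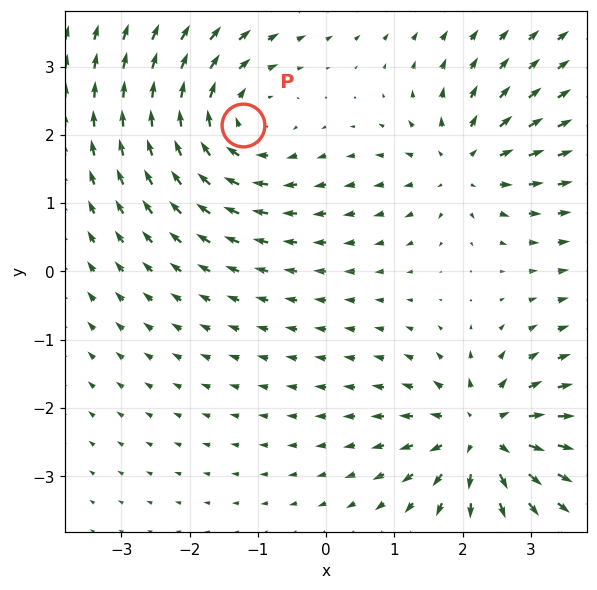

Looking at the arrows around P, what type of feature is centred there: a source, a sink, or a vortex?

At P (-1.2, 2.2) the arrows circulate clockwise. Divergence ≈0, curl about -5 — near-zero divergence with nonzero curl is a vortex.

vortex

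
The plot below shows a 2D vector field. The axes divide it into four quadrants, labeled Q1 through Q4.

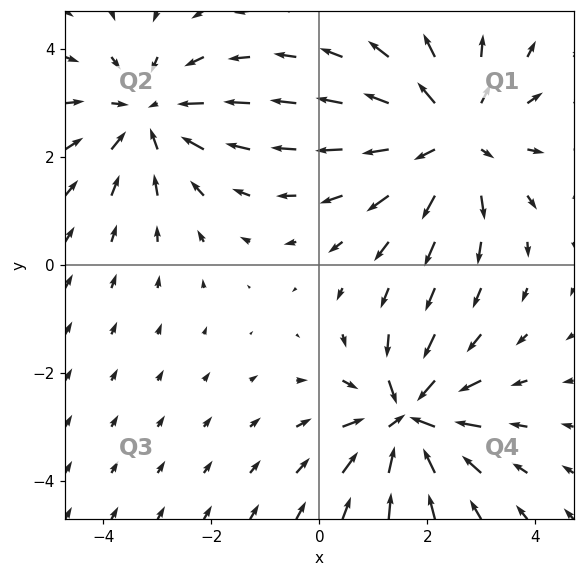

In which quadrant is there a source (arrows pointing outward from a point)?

Q1

The source sits at approximately (2.5, 2.4), which lies in quadrant Q1. The divergence there is about +3, positive as expected for a source.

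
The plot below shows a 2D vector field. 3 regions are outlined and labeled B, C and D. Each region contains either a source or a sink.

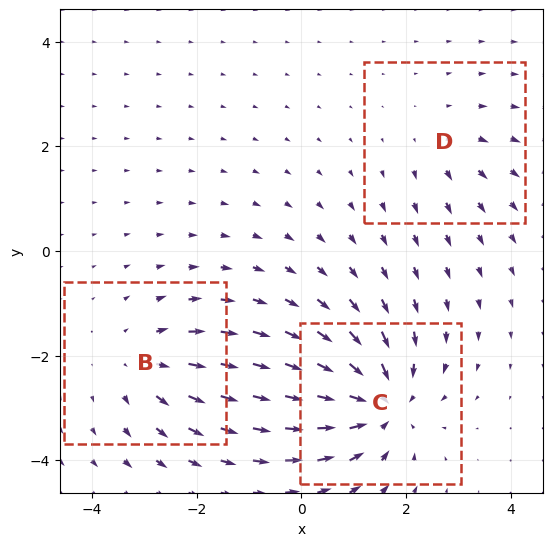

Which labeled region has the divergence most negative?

C

Divergence at each region's feature centre — B: about +3, C: about -5, D: about +2. Region C is most negative.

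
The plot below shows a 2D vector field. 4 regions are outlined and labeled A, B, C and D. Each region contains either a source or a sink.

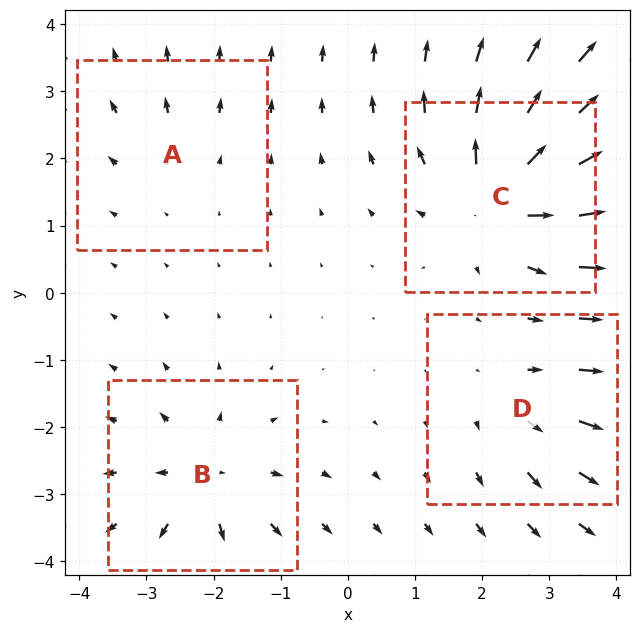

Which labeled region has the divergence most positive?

C

Divergence at each region's feature centre — A: about +2, B: about +6, C: about +8, D: about +4. Region C is most positive.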